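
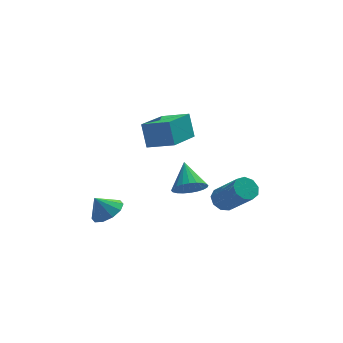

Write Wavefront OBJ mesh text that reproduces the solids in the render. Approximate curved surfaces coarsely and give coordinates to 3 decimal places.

v -0.842 1.833 2.746
v -1.001 2.35 3.929
v 0.322 3.498 2.176
v 0.164 4.014 3.358
v 0.296 1.186 3.182
v 0.138 1.702 4.364
v 1.461 2.85 2.611
v 1.302 3.367 3.794
v -2.417 3.666 -2.549
v -1.777 4.12 -2.173
v -3.003 3.734 -1.631
v -2.11 4.468 -2.411
v -2.56 4.511 -2.702
v -2.956 4.23 -2.934
v -3.146 3.735 -3.019
v -3.058 3.213 -2.924
v -2.725 2.864 -2.686
v -2.275 2.822 -2.395
v -1.879 3.102 -2.163
v -1.689 3.598 -2.079
v 2.952 3.606 -2.267
v 3.358 4.121 -2.09
v 4.195 2.97 -0.656
v 3.788 2.454 -0.833
v 2.963 4.139 -1.845
v 3.8 2.988 -0.412
v 2.563 3.907 -1.798
v 3.399 2.756 -0.364
v 2.344 3.534 -1.97
v 3.181 2.383 -0.536
v 2.41 3.195 -2.281
v 3.246 2.044 -0.847
v 2.729 3.047 -2.585
v 3.566 1.896 -1.151
v 3.153 3.161 -2.741
v 3.989 2.01 -1.307
v 3.482 3.483 -2.675
v 4.318 2.332 -1.241
v 3.563 3.862 -2.418
v 4.4 2.711 -0.984
v 1.32 3.223 -1.07
v 1.748 3.689 -1.652
v 1.26 4.477 -0.11
v 1.431 3.745 -1.745
v 1.096 3.722 -1.734
v 0.796 3.622 -1.623
v 0.575 3.462 -1.428
v 0.467 3.266 -1.178
v 0.49 3.063 -0.912
v 0.638 2.884 -0.67
v 0.891 2.757 -0.488
v 1.208 2.701 -0.396
v 1.543 2.725 -0.406
v 1.844 2.824 -0.517
v 2.064 2.985 -0.713
v 2.172 3.181 -0.962
v 2.149 3.384 -1.229
v 2.001 3.563 -1.471
f 2 4 1
f 5 2 1
f 1 4 3
f 3 5 1
f 2 8 4
f 6 2 5
f 6 8 2
f 4 8 3
f 7 5 3
f 3 8 7
f 7 6 5
f 8 6 7
f 10 9 12
f 10 12 11
f 12 9 13
f 12 13 11
f 13 9 14
f 13 14 11
f 14 9 15
f 14 15 11
f 15 9 16
f 15 16 11
f 16 9 17
f 16 17 11
f 17 9 18
f 17 18 11
f 18 9 19
f 18 19 11
f 19 9 20
f 19 20 11
f 20 9 10
f 20 10 11
f 22 21 25
f 22 25 23
f 23 25 26
f 23 26 24
f 25 21 27
f 25 27 26
f 26 27 28
f 26 28 24
f 27 21 29
f 27 29 28
f 28 29 30
f 28 30 24
f 29 21 31
f 29 31 30
f 30 31 32
f 30 32 24
f 31 21 33
f 31 33 32
f 32 33 34
f 32 34 24
f 33 21 35
f 33 35 34
f 34 35 36
f 34 36 24
f 35 21 37
f 35 37 36
f 36 37 38
f 36 38 24
f 37 21 39
f 37 39 38
f 38 39 40
f 38 40 24
f 39 21 22
f 39 22 40
f 40 22 23
f 40 23 24
f 42 41 44
f 42 44 43
f 44 41 45
f 44 45 43
f 45 41 46
f 45 46 43
f 46 41 47
f 46 47 43
f 47 41 48
f 47 48 43
f 48 41 49
f 48 49 43
f 49 41 50
f 49 50 43
f 50 41 51
f 50 51 43
f 51 41 52
f 51 52 43
f 52 41 53
f 52 53 43
f 53 41 54
f 53 54 43
f 54 41 55
f 54 55 43
f 55 41 56
f 55 56 43
f 56 41 57
f 56 57 43
f 57 41 58
f 57 58 43
f 58 41 42
f 58 42 43



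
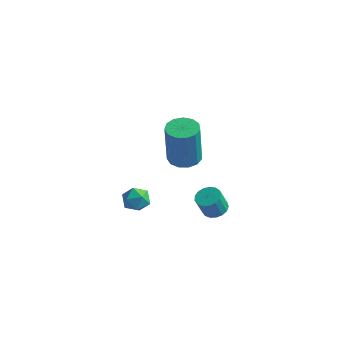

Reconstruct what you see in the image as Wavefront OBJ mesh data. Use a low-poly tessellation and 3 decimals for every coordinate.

v -0.159 -1.708 1.291
v 0.519 -1.438 1.308
v 0.558 -1.663 3.345
v -0.121 -1.932 3.329
v 0.266 -1.117 1.348
v 0.304 -1.341 3.386
v -0.123 -0.983 1.371
v -0.084 -1.208 3.408
v -0.523 -1.079 1.368
v -0.484 -1.304 3.405
v -0.807 -1.375 1.34
v -0.768 -1.599 3.378
v -0.886 -1.776 1.298
v -0.847 -2.001 3.335
v -0.734 -2.156 1.253
v -0.696 -2.381 3.29
v -0.4 -2.393 1.22
v -0.361 -2.618 3.258
v 0.011 -2.413 1.21
v 0.05 -2.638 3.248
v 0.368 -2.209 1.226
v 0.406 -2.433 3.263
v 0.557 -1.845 1.263
v 0.596 -2.07 3.3
v 0.122 0.307 -3.397
v 0.715 0.296 -3.301
v 0.55 -0.057 -2.326
v -0.042 -0.047 -2.423
v 0.636 0.56 -3.219
v 0.472 0.207 -2.244
v 0.44 0.765 -3.178
v 0.276 0.412 -2.203
v 0.171 0.866 -3.187
v 0.007 0.513 -2.212
v -0.109 0.839 -3.244
v -0.273 0.485 -2.269
v -0.336 0.689 -3.336
v -0.5 0.336 -2.361
v -0.458 0.452 -3.443
v -0.623 0.099 -2.468
v -0.447 0.182 -3.539
v -0.612 -0.171 -2.564
v -0.306 -0.06 -3.603
v -0.471 -0.413 -2.628
v -0.067 -0.218 -3.619
v -0.231 -0.571 -2.644
v 0.216 -0.256 -3.585
v 0.051 -0.609 -2.61
v 0.477 -0.164 -3.508
v 0.312 -0.518 -2.533
v 0.657 0.035 -3.406
v 0.492 -0.319 -2.431
v -1.75 -2.092 -1.362
v -1.394 -2.44 -1.815
v -2.626 -2.7 -1.585
v -2.27 -3.048 -2.038
v -2.134 -3.111 -1.382
v -1.592 -2.736 -1.244
v -2.428 -2.404 -2.156
v -1.886 -2.029 -2.018
v -1.812 -2.633 -2.306
v -1.631 -3.07 -1.827
v -2.389 -2.07 -1.573
v -2.208 -2.507 -1.094
f 2 1 5
f 2 5 3
f 3 5 6
f 3 6 4
f 5 1 7
f 5 7 6
f 6 7 8
f 6 8 4
f 7 1 9
f 7 9 8
f 8 9 10
f 8 10 4
f 9 1 11
f 9 11 10
f 10 11 12
f 10 12 4
f 11 1 13
f 11 13 12
f 12 13 14
f 12 14 4
f 13 1 15
f 13 15 14
f 14 15 16
f 14 16 4
f 15 1 17
f 15 17 16
f 16 17 18
f 16 18 4
f 17 1 19
f 17 19 18
f 18 19 20
f 18 20 4
f 19 1 21
f 19 21 20
f 20 21 22
f 20 22 4
f 21 1 23
f 21 23 22
f 22 23 24
f 22 24 4
f 23 1 2
f 23 2 24
f 24 2 3
f 24 3 4
f 26 25 29
f 26 29 27
f 27 29 30
f 27 30 28
f 29 25 31
f 29 31 30
f 30 31 32
f 30 32 28
f 31 25 33
f 31 33 32
f 32 33 34
f 32 34 28
f 33 25 35
f 33 35 34
f 34 35 36
f 34 36 28
f 35 25 37
f 35 37 36
f 36 37 38
f 36 38 28
f 37 25 39
f 37 39 38
f 38 39 40
f 38 40 28
f 39 25 41
f 39 41 40
f 40 41 42
f 40 42 28
f 41 25 43
f 41 43 42
f 42 43 44
f 42 44 28
f 43 25 45
f 43 45 44
f 44 45 46
f 44 46 28
f 45 25 47
f 45 47 46
f 46 47 48
f 46 48 28
f 47 25 49
f 47 49 48
f 48 49 50
f 48 50 28
f 49 25 51
f 49 51 50
f 50 51 52
f 50 52 28
f 51 25 26
f 51 26 52
f 52 26 27
f 52 27 28
f 53 64 58
f 53 58 54
f 53 54 60
f 53 60 63
f 53 63 64
f 54 58 62
f 58 64 57
f 64 63 55
f 63 60 59
f 60 54 61
f 56 62 57
f 56 57 55
f 56 55 59
f 56 59 61
f 56 61 62
f 57 62 58
f 55 57 64
f 59 55 63
f 61 59 60
f 62 61 54



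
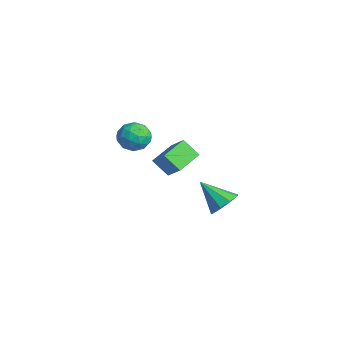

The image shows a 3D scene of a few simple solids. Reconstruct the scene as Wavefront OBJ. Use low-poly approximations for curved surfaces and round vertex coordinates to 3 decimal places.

v -0.651 -2.818 -2.869
v 0.511 -2.518 -1.826
v -1.504 -1.241 -2.372
v -0.342 -0.942 -1.328
v 0.082 -2.098 -3.892
v 1.244 -1.799 -2.848
v -0.771 -0.522 -3.394
v 0.391 -0.222 -2.351
v -3.699 -2.124 -3.348
v -3.115 -1.887 -2.378
v -4.325 -3.713 -2.582
v -3.741 -3.476 -1.612
v -4.658 -2.835 -1.907
v -4.272 -1.854 -2.38
v -3.168 -3.746 -2.58
v -2.782 -2.765 -3.053
v -2.788 -2.889 -1.903
v -3.709 -2.326 -1.487
v -3.731 -3.274 -3.473
v -4.652 -2.711 -3.057
v -3.352 -1.866 -2.93
v -4.088 -3.734 -2.03
v -4.627 -3.358 -2.203
v -4.284 -3.218 -1.633
v -4.032 -1.847 -2.932
v -3.689 -1.707 -2.361
v -4.596 -2.265 -2.085
v -3.751 -3.893 -2.599
v -3.408 -3.753 -2.028
v -3.156 -2.382 -3.327
v -2.813 -2.242 -2.757
v -2.844 -3.335 -2.875
v -2.817 -2.316 -2.081
v -3.185 -3.25 -1.631
v -2.848 -3.409 -2.199
v -2.62 -2.832 -2.478
v -3.358 -1.985 -1.836
v -3.726 -2.919 -1.386
v -4.265 -2.542 -1.56
v -4.038 -1.965 -1.838
v -3.165 -2.574 -1.557
v -3.714 -2.681 -3.574
v -4.082 -3.615 -3.124
v -3.402 -3.635 -3.122
v -3.175 -3.058 -3.4
v -4.255 -2.35 -3.329
v -4.623 -3.284 -2.879
v -4.82 -2.768 -2.482
v -4.592 -2.191 -2.761
v -4.275 -3.026 -3.403
v 4.276 -0.254 -4.342
v 5.059 -0.234 -3.628
v 3.004 -1.286 -2.918
v 4.649 0.36 -3.563
v 4.065 0.668 -3.862
v 3.579 0.544 -4.386
v 3.419 0.047 -4.889
v 3.66 -0.591 -5.136
v 4.189 -1.071 -5.011
v 4.759 -1.168 -4.573
v 5.102 -0.838 -4.027
f 2 4 1
f 5 2 1
f 1 4 3
f 3 5 1
f 2 8 4
f 6 2 5
f 6 8 2
f 4 8 3
f 7 5 3
f 3 8 7
f 7 6 5
f 8 6 7
f 9 46 25
f 46 20 49
f 25 49 14
f 46 49 25
f 9 25 21
f 25 14 26
f 21 26 10
f 25 26 21
f 9 21 30
f 21 10 31
f 30 31 16
f 21 31 30
f 9 30 42
f 30 16 45
f 42 45 19
f 30 45 42
f 9 42 46
f 42 19 50
f 46 50 20
f 42 50 46
f 10 26 37
f 26 14 40
f 37 40 18
f 26 40 37
f 14 49 27
f 49 20 48
f 27 48 13
f 49 48 27
f 20 50 47
f 50 19 43
f 47 43 11
f 50 43 47
f 19 45 44
f 45 16 32
f 44 32 15
f 45 32 44
f 16 31 36
f 31 10 33
f 36 33 17
f 31 33 36
f 12 38 24
f 38 18 39
f 24 39 13
f 38 39 24
f 12 24 22
f 24 13 23
f 22 23 11
f 24 23 22
f 12 22 29
f 22 11 28
f 29 28 15
f 22 28 29
f 12 29 34
f 29 15 35
f 34 35 17
f 29 35 34
f 12 34 38
f 34 17 41
f 38 41 18
f 34 41 38
f 13 39 27
f 39 18 40
f 27 40 14
f 39 40 27
f 11 23 47
f 23 13 48
f 47 48 20
f 23 48 47
f 15 28 44
f 28 11 43
f 44 43 19
f 28 43 44
f 17 35 36
f 35 15 32
f 36 32 16
f 35 32 36
f 18 41 37
f 41 17 33
f 37 33 10
f 41 33 37
f 52 51 54
f 52 54 53
f 54 51 55
f 54 55 53
f 55 51 56
f 55 56 53
f 56 51 57
f 56 57 53
f 57 51 58
f 57 58 53
f 58 51 59
f 58 59 53
f 59 51 60
f 59 60 53
f 60 51 61
f 60 61 53
f 61 51 52
f 61 52 53



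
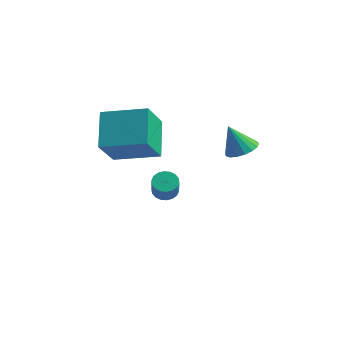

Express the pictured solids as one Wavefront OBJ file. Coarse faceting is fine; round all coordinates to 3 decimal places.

v -2.698 -0.928 0.51
v -2.551 -2.259 2.036
v -0.718 -0.174 0.977
v -0.571 -1.504 2.503
v -1.889 -2.276 -0.743
v -1.742 -3.606 0.783
v 0.091 -1.521 -0.276
v 0.238 -2.852 1.25
v 2.927 0.53 0.04
v 3.515 0.964 0.365
v 2.333 0.33 1.38
v 3.245 1.223 0.284
v 2.901 1.323 0.147
v 2.564 1.241 -0.014
v 2.31 0.997 -0.164
v 2.197 0.646 -0.266
v 2.251 0.268 -0.299
v 2.46 -0.049 -0.254
v 2.776 -0.234 -0.142
v 3.127 -0.244 0.012
v 3.431 -0.076 0.172
v 3.621 0.231 0.302
v 3.651 0.606 0.372
v -1.437 1.211 -4.443
v -1.028 1.677 -4.334
v -0.674 1.136 -3.348
v -1.083 0.669 -3.457
v -1.26 1.765 -4.203
v -0.905 1.224 -3.216
v -1.526 1.743 -4.119
v -1.172 1.202 -3.132
v -1.775 1.616 -4.099
v -1.421 1.074 -3.113
v -1.957 1.408 -4.148
v -1.603 0.867 -3.161
v -2.037 1.162 -4.255
v -1.682 0.62 -3.268
v -1.997 0.925 -4.399
v -1.642 0.383 -3.413
v -1.846 0.744 -4.552
v -1.492 0.203 -3.566
v -1.615 0.656 -4.684
v -1.26 0.115 -3.697
v -1.348 0.678 -4.768
v -0.994 0.137 -3.781
v -1.099 0.806 -4.787
v -0.745 0.264 -3.801
v -0.917 1.013 -4.739
v -0.563 0.472 -3.752
v -0.838 1.26 -4.632
v -0.483 0.718 -3.645
v -0.878 1.497 -4.487
v -0.523 0.955 -3.501
f 2 4 1
f 5 2 1
f 1 4 3
f 3 5 1
f 2 8 4
f 6 2 5
f 6 8 2
f 4 8 3
f 7 5 3
f 3 8 7
f 7 6 5
f 8 6 7
f 10 9 12
f 10 12 11
f 12 9 13
f 12 13 11
f 13 9 14
f 13 14 11
f 14 9 15
f 14 15 11
f 15 9 16
f 15 16 11
f 16 9 17
f 16 17 11
f 17 9 18
f 17 18 11
f 18 9 19
f 18 19 11
f 19 9 20
f 19 20 11
f 20 9 21
f 20 21 11
f 21 9 22
f 21 22 11
f 22 9 23
f 22 23 11
f 23 9 10
f 23 10 11
f 25 24 28
f 25 28 26
f 26 28 29
f 26 29 27
f 28 24 30
f 28 30 29
f 29 30 31
f 29 31 27
f 30 24 32
f 30 32 31
f 31 32 33
f 31 33 27
f 32 24 34
f 32 34 33
f 33 34 35
f 33 35 27
f 34 24 36
f 34 36 35
f 35 36 37
f 35 37 27
f 36 24 38
f 36 38 37
f 37 38 39
f 37 39 27
f 38 24 40
f 38 40 39
f 39 40 41
f 39 41 27
f 40 24 42
f 40 42 41
f 41 42 43
f 41 43 27
f 42 24 44
f 42 44 43
f 43 44 45
f 43 45 27
f 44 24 46
f 44 46 45
f 45 46 47
f 45 47 27
f 46 24 48
f 46 48 47
f 47 48 49
f 47 49 27
f 48 24 50
f 48 50 49
f 49 50 51
f 49 51 27
f 50 24 52
f 50 52 51
f 51 52 53
f 51 53 27
f 52 24 25
f 52 25 53
f 53 25 26
f 53 26 27



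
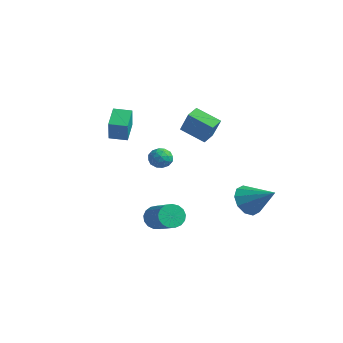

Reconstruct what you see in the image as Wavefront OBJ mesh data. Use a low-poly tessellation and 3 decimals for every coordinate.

v 2.584 3.63 -2.422
v 2.971 4.128 -3.299
v 4.216 4.13 -1.418
v 2.618 4.573 -2.947
v 2.253 4.657 -2.395
v 2.014 4.349 -1.854
v 1.993 3.766 -1.529
v 2.198 3.131 -1.546
v 2.55 2.687 -1.897
v 2.916 2.602 -2.449
v 3.155 2.91 -2.991
v 3.176 3.493 -3.315
v -3.295 -1.363 1.65
v -4.081 -0.462 2.379
v -2.55 -0.63 1.547
v -3.336 0.271 2.275
v -2.604 -1.871 3.025
v -3.39 -0.97 3.753
v -1.859 -1.138 2.921
v -2.645 -0.237 3.65
v 0.171 -0.775 1.283
v 0.665 -0.584 0.802
v 0.975 -1.356 1.878
v 1.469 -1.165 1.397
v 1.185 -0.674 1.831
v 0.688 -0.315 1.464
v 0.952 -1.625 1.216
v 0.455 -1.266 0.849
v 1.147 -1.11 0.761
v 1.291 -0.522 1.141
v 0.349 -1.418 1.539
v 0.493 -0.83 1.919
v 0.347 -0.629 0.99
v 1.293 -1.311 1.69
v 1.126 -1.022 1.945
v 1.416 -0.911 1.662
v 0.361 -0.47 1.379
v 0.651 -0.358 1.096
v 0.957 -0.411 1.702
v 0.989 -1.582 1.584
v 1.279 -1.47 1.301
v 0.224 -1.029 1.018
v 0.514 -0.918 0.735
v 0.683 -1.529 0.978
v 0.921 -0.826 0.683
v 1.394 -1.167 1.033
v 1.09 -1.438 0.927
v 0.798 -1.227 0.711
v 1.006 -0.48 0.907
v 1.478 -0.821 1.257
v 1.311 -0.532 1.512
v 1.019 -0.321 1.296
v 1.289 -0.789 0.882
v 0.162 -1.119 1.423
v 0.634 -1.46 1.773
v 0.621 -1.619 1.384
v 0.329 -1.408 1.168
v 0.246 -0.773 1.647
v 0.719 -1.114 1.997
v 0.842 -0.713 1.969
v 0.55 -0.502 1.753
v 0.351 -1.151 1.798
v 2.942 -2.831 -1.802
v 3.172 -3.227 -2.434
v 4.789 -3.505 -1.669
v 4.558 -3.109 -1.038
v 3.269 -2.874 -2.509
v 4.885 -3.153 -1.745
v 3.29 -2.512 -2.423
v 4.907 -2.79 -1.658
v 3.232 -2.222 -2.194
v 4.849 -2.501 -1.43
v 3.107 -2.072 -1.876
v 4.724 -2.351 -1.111
v 2.945 -2.096 -1.541
v 4.561 -2.374 -0.776
v 2.781 -2.288 -1.266
v 4.398 -2.567 -0.501
v 2.655 -2.604 -1.113
v 4.271 -2.883 -0.349
v 2.594 -2.973 -1.119
v 4.211 -3.251 -0.354
v 2.613 -3.308 -1.281
v 4.229 -3.587 -0.516
v 2.707 -3.535 -1.562
v 4.324 -3.813 -0.798
v 2.855 -3.6 -1.899
v 4.472 -3.878 -1.134
v 3.023 -3.489 -2.213
v 4.639 -3.767 -1.449
v -2.072 2.615 1.753
v -1.187 2.481 3.151
v -2.349 3.411 2.004
v -1.464 3.277 3.402
v -0.776 3.303 0.998
v 0.109 3.169 2.396
v -1.053 4.099 1.249
v -0.168 3.965 2.647
f 2 1 4
f 2 4 3
f 4 1 5
f 4 5 3
f 5 1 6
f 5 6 3
f 6 1 7
f 6 7 3
f 7 1 8
f 7 8 3
f 8 1 9
f 8 9 3
f 9 1 10
f 9 10 3
f 10 1 11
f 10 11 3
f 11 1 12
f 11 12 3
f 12 1 2
f 12 2 3
f 14 16 13
f 17 14 13
f 13 16 15
f 15 17 13
f 14 20 16
f 18 14 17
f 18 20 14
f 16 20 15
f 19 17 15
f 15 20 19
f 19 18 17
f 20 18 19
f 21 58 37
f 58 32 61
f 37 61 26
f 58 61 37
f 21 37 33
f 37 26 38
f 33 38 22
f 37 38 33
f 21 33 42
f 33 22 43
f 42 43 28
f 33 43 42
f 21 42 54
f 42 28 57
f 54 57 31
f 42 57 54
f 21 54 58
f 54 31 62
f 58 62 32
f 54 62 58
f 22 38 49
f 38 26 52
f 49 52 30
f 38 52 49
f 26 61 39
f 61 32 60
f 39 60 25
f 61 60 39
f 32 62 59
f 62 31 55
f 59 55 23
f 62 55 59
f 31 57 56
f 57 28 44
f 56 44 27
f 57 44 56
f 28 43 48
f 43 22 45
f 48 45 29
f 43 45 48
f 24 50 36
f 50 30 51
f 36 51 25
f 50 51 36
f 24 36 34
f 36 25 35
f 34 35 23
f 36 35 34
f 24 34 41
f 34 23 40
f 41 40 27
f 34 40 41
f 24 41 46
f 41 27 47
f 46 47 29
f 41 47 46
f 24 46 50
f 46 29 53
f 50 53 30
f 46 53 50
f 25 51 39
f 51 30 52
f 39 52 26
f 51 52 39
f 23 35 59
f 35 25 60
f 59 60 32
f 35 60 59
f 27 40 56
f 40 23 55
f 56 55 31
f 40 55 56
f 29 47 48
f 47 27 44
f 48 44 28
f 47 44 48
f 30 53 49
f 53 29 45
f 49 45 22
f 53 45 49
f 64 63 67
f 64 67 65
f 65 67 68
f 65 68 66
f 67 63 69
f 67 69 68
f 68 69 70
f 68 70 66
f 69 63 71
f 69 71 70
f 70 71 72
f 70 72 66
f 71 63 73
f 71 73 72
f 72 73 74
f 72 74 66
f 73 63 75
f 73 75 74
f 74 75 76
f 74 76 66
f 75 63 77
f 75 77 76
f 76 77 78
f 76 78 66
f 77 63 79
f 77 79 78
f 78 79 80
f 78 80 66
f 79 63 81
f 79 81 80
f 80 81 82
f 80 82 66
f 81 63 83
f 81 83 82
f 82 83 84
f 82 84 66
f 83 63 85
f 83 85 84
f 84 85 86
f 84 86 66
f 85 63 87
f 85 87 86
f 86 87 88
f 86 88 66
f 87 63 89
f 87 89 88
f 88 89 90
f 88 90 66
f 89 63 64
f 89 64 90
f 90 64 65
f 90 65 66
f 92 94 91
f 95 92 91
f 91 94 93
f 93 95 91
f 92 98 94
f 96 92 95
f 96 98 92
f 94 98 93
f 97 95 93
f 93 98 97
f 97 96 95
f 98 96 97



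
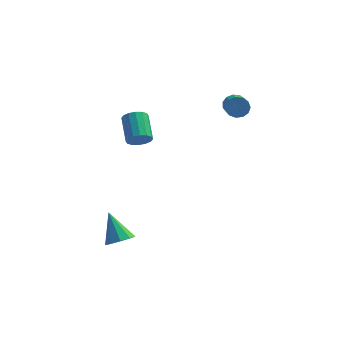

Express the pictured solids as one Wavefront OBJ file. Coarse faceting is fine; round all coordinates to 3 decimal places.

v 2.222 3.626 3.163
v 2.562 3.41 2.602
v 2.957 1.817 3.457
v 2.618 2.034 4.017
v 2.823 3.594 2.824
v 3.218 2.001 3.679
v 2.893 3.788 3.154
v 3.288 2.195 4.008
v 2.751 3.931 3.486
v 3.146 2.338 4.34
v 2.44 3.977 3.716
v 2.836 2.384 4.57
v 2.061 3.912 3.77
v 2.456 2.319 4.624
v 1.733 3.756 3.631
v 2.128 2.164 4.486
v 1.56 3.559 3.344
v 1.955 1.967 4.198
v 1.598 3.383 2.999
v 1.993 1.791 3.854
v 1.834 3.285 2.706
v 2.229 1.692 3.561
v 2.193 3.295 2.558
v 2.588 1.702 3.413
v -2.528 0.964 1.441
v -1.834 1.221 1.456
v -2.378 2.633 2.355
v -3.072 2.376 2.339
v -1.987 1.366 1.136
v -2.53 2.778 2.035
v -2.284 1.403 0.898
v -2.828 2.816 1.796
v -2.647 1.323 0.805
v -3.191 2.735 1.703
v -2.978 1.146 0.882
v -3.522 2.558 1.78
v -3.188 0.921 1.109
v -3.732 2.333 2.008
v -3.222 0.707 1.425
v -3.766 2.119 2.324
v -3.07 0.562 1.745
v -3.613 1.974 2.644
v -2.772 0.524 1.984
v -3.316 1.937 2.882
v -2.409 0.605 2.077
v -2.953 2.017 2.975
v -2.078 0.782 2
v -2.622 2.194 2.898
v -1.868 1.007 1.772
v -2.412 2.419 2.671
v -2.473 -4.207 -2.929
v -1.879 -4.51 -2.419
v -3.287 -3.313 -1.451
v -1.713 -4.004 -2.634
v -1.904 -3.593 -2.988
v -2.361 -3.469 -3.314
v -2.87 -3.691 -3.46
v -3.194 -4.155 -3.358
v -3.18 -4.643 -3.055
v -2.836 -4.927 -2.693
v -2.322 -4.875 -2.442
f 2 1 5
f 2 5 3
f 3 5 6
f 3 6 4
f 5 1 7
f 5 7 6
f 6 7 8
f 6 8 4
f 7 1 9
f 7 9 8
f 8 9 10
f 8 10 4
f 9 1 11
f 9 11 10
f 10 11 12
f 10 12 4
f 11 1 13
f 11 13 12
f 12 13 14
f 12 14 4
f 13 1 15
f 13 15 14
f 14 15 16
f 14 16 4
f 15 1 17
f 15 17 16
f 16 17 18
f 16 18 4
f 17 1 19
f 17 19 18
f 18 19 20
f 18 20 4
f 19 1 21
f 19 21 20
f 20 21 22
f 20 22 4
f 21 1 23
f 21 23 22
f 22 23 24
f 22 24 4
f 23 1 2
f 23 2 24
f 24 2 3
f 24 3 4
f 26 25 29
f 26 29 27
f 27 29 30
f 27 30 28
f 29 25 31
f 29 31 30
f 30 31 32
f 30 32 28
f 31 25 33
f 31 33 32
f 32 33 34
f 32 34 28
f 33 25 35
f 33 35 34
f 34 35 36
f 34 36 28
f 35 25 37
f 35 37 36
f 36 37 38
f 36 38 28
f 37 25 39
f 37 39 38
f 38 39 40
f 38 40 28
f 39 25 41
f 39 41 40
f 40 41 42
f 40 42 28
f 41 25 43
f 41 43 42
f 42 43 44
f 42 44 28
f 43 25 45
f 43 45 44
f 44 45 46
f 44 46 28
f 45 25 47
f 45 47 46
f 46 47 48
f 46 48 28
f 47 25 49
f 47 49 48
f 48 49 50
f 48 50 28
f 49 25 26
f 49 26 50
f 50 26 27
f 50 27 28
f 52 51 54
f 52 54 53
f 54 51 55
f 54 55 53
f 55 51 56
f 55 56 53
f 56 51 57
f 56 57 53
f 57 51 58
f 57 58 53
f 58 51 59
f 58 59 53
f 59 51 60
f 59 60 53
f 60 51 61
f 60 61 53
f 61 51 52
f 61 52 53



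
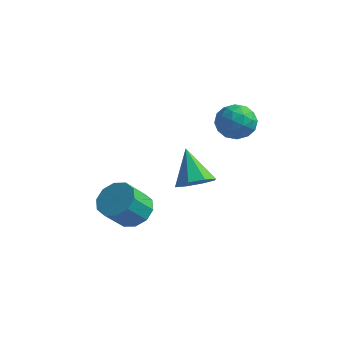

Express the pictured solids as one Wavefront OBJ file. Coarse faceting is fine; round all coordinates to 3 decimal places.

v -1.679 0.022 -1.616
v -1.036 0.316 -1.337
v -2.461 0.618 -0.444
v -1.307 0.679 -1.702
v -1.796 0.657 -2.017
v -2.216 0.263 -2.097
v -2.322 -0.272 -1.895
v -2.051 -0.635 -1.53
v -1.563 -0.613 -1.215
v -1.142 -0.219 -1.135
v -2.963 -1.842 -2.43
v -2.246 -2.141 -2.501
v -2.48 -2.916 -1.602
v -3.197 -2.618 -1.53
v -2.226 -1.779 -2.184
v -2.459 -2.554 -1.284
v -2.487 -1.441 -1.96
v -2.72 -2.216 -1.061
v -2.93 -1.256 -1.916
v -3.163 -2.031 -1.017
v -3.386 -1.296 -2.068
v -3.619 -2.071 -1.169
v -3.68 -1.544 -2.358
v -3.914 -2.319 -1.459
v -3.701 -1.906 -2.676
v -3.934 -2.681 -1.776
v -3.44 -2.244 -2.899
v -3.673 -3.019 -2
v -2.997 -2.429 -2.943
v -3.23 -3.204 -2.044
v -2.541 -2.389 -2.791
v -2.774 -3.164 -1.892
v -0.383 0.654 1.935
v 0.053 0.431 2.526
v -0.213 -0.451 1.394
v 0.223 -0.674 1.985
v -0.532 -0.57 2.082
v -0.636 0.112 2.416
v 0.476 -0.132 1.504
v 0.372 0.55 1.838
v 0.584 -0.055 2.26
v -0.039 -0.326 2.617
v -0.121 0.306 1.303
v -0.744 0.035 1.66
v -0.18 0.639 2.278
v 0.02 -0.659 1.642
v -0.424 -0.598 1.699
v -0.168 -0.73 2.046
v -0.585 0.452 2.214
v -0.329 0.321 2.561
v -0.673 -0.268 2.3
v 0.169 -0.341 1.359
v 0.425 -0.472 1.706
v 0.008 0.71 1.874
v 0.264 0.578 2.221
v 0.513 0.248 1.62
v 0.389 0.223 2.469
v 0.488 -0.427 2.151
v 0.637 -0.108 1.868
v 0.576 0.293 2.065
v 0.022 0.063 2.679
v 0.122 -0.586 2.361
v -0.321 -0.525 2.418
v -0.383 -0.124 2.614
v 0.335 -0.222 2.522
v -0.282 0.566 1.559
v -0.182 -0.083 1.241
v 0.223 0.104 1.306
v 0.161 0.505 1.502
v -0.648 0.407 1.769
v -0.549 -0.243 1.451
v -0.736 -0.313 1.855
v -0.797 0.088 2.052
v -0.495 0.202 1.398
f 2 1 4
f 2 4 3
f 4 1 5
f 4 5 3
f 5 1 6
f 5 6 3
f 6 1 7
f 6 7 3
f 7 1 8
f 7 8 3
f 8 1 9
f 8 9 3
f 9 1 10
f 9 10 3
f 10 1 2
f 10 2 3
f 12 11 15
f 12 15 13
f 13 15 16
f 13 16 14
f 15 11 17
f 15 17 16
f 16 17 18
f 16 18 14
f 17 11 19
f 17 19 18
f 18 19 20
f 18 20 14
f 19 11 21
f 19 21 20
f 20 21 22
f 20 22 14
f 21 11 23
f 21 23 22
f 22 23 24
f 22 24 14
f 23 11 25
f 23 25 24
f 24 25 26
f 24 26 14
f 25 11 27
f 25 27 26
f 26 27 28
f 26 28 14
f 27 11 29
f 27 29 28
f 28 29 30
f 28 30 14
f 29 11 31
f 29 31 30
f 30 31 32
f 30 32 14
f 31 11 12
f 31 12 32
f 32 12 13
f 32 13 14
f 33 70 49
f 70 44 73
f 49 73 38
f 70 73 49
f 33 49 45
f 49 38 50
f 45 50 34
f 49 50 45
f 33 45 54
f 45 34 55
f 54 55 40
f 45 55 54
f 33 54 66
f 54 40 69
f 66 69 43
f 54 69 66
f 33 66 70
f 66 43 74
f 70 74 44
f 66 74 70
f 34 50 61
f 50 38 64
f 61 64 42
f 50 64 61
f 38 73 51
f 73 44 72
f 51 72 37
f 73 72 51
f 44 74 71
f 74 43 67
f 71 67 35
f 74 67 71
f 43 69 68
f 69 40 56
f 68 56 39
f 69 56 68
f 40 55 60
f 55 34 57
f 60 57 41
f 55 57 60
f 36 62 48
f 62 42 63
f 48 63 37
f 62 63 48
f 36 48 46
f 48 37 47
f 46 47 35
f 48 47 46
f 36 46 53
f 46 35 52
f 53 52 39
f 46 52 53
f 36 53 58
f 53 39 59
f 58 59 41
f 53 59 58
f 36 58 62
f 58 41 65
f 62 65 42
f 58 65 62
f 37 63 51
f 63 42 64
f 51 64 38
f 63 64 51
f 35 47 71
f 47 37 72
f 71 72 44
f 47 72 71
f 39 52 68
f 52 35 67
f 68 67 43
f 52 67 68
f 41 59 60
f 59 39 56
f 60 56 40
f 59 56 60
f 42 65 61
f 65 41 57
f 61 57 34
f 65 57 61



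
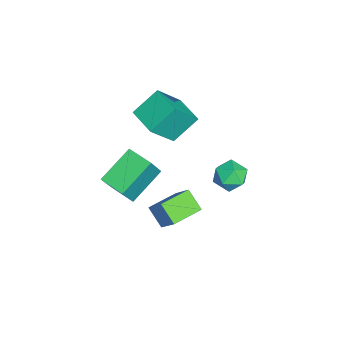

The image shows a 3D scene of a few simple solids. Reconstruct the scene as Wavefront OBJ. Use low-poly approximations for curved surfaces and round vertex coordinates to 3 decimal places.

v -0.852 -0.696 2.278
v -1.515 0.427 3.399
v -1.715 0.337 0.732
v -2.378 1.46 1.853
v 0.478 0.22 2.147
v -0.185 1.343 3.268
v -0.385 1.253 0.601
v -1.048 2.376 1.722
v 2.523 -1.946 0.423
v 1.202 -0.721 1.501
v 1.65 -1.541 -1.109
v 0.328 -0.315 -0.032
v 3.352 -0.885 0.232
v 2.03 0.341 1.309
v 2.478 -0.479 -1.301
v 1.157 0.746 -0.223
v 0.342 2.002 -4.399
v -0.356 1.347 -3.58
v 1.212 2.657 -3.133
v 0.513 2.003 -2.314
v 1.407 0.757 -4.486
v 0.708 0.103 -3.667
v 2.276 1.413 -3.22
v 1.578 0.758 -2.401
v -0.13 4.289 -1.055
v 0.635 4.637 -1.466
v 0.725 3.283 -0.314
v 1.49 3.631 -0.725
v 1.028 4.14 -0.091
v 0.499 4.762 -0.549
v 0.861 3.158 -1.231
v 0.332 3.78 -1.689
v 1.248 3.938 -1.575
v 1.35 4.545 -0.87
v 0.01 3.375 -0.91
v 0.112 3.982 -0.205
f 2 4 1
f 5 2 1
f 1 4 3
f 3 5 1
f 2 8 4
f 6 2 5
f 6 8 2
f 4 8 3
f 7 5 3
f 3 8 7
f 7 6 5
f 8 6 7
f 10 12 9
f 13 10 9
f 9 12 11
f 11 13 9
f 10 16 12
f 14 10 13
f 14 16 10
f 12 16 11
f 15 13 11
f 11 16 15
f 15 14 13
f 16 14 15
f 18 20 17
f 21 18 17
f 17 20 19
f 19 21 17
f 18 24 20
f 22 18 21
f 22 24 18
f 20 24 19
f 23 21 19
f 19 24 23
f 23 22 21
f 24 22 23
f 25 36 30
f 25 30 26
f 25 26 32
f 25 32 35
f 25 35 36
f 26 30 34
f 30 36 29
f 36 35 27
f 35 32 31
f 32 26 33
f 28 34 29
f 28 29 27
f 28 27 31
f 28 31 33
f 28 33 34
f 29 34 30
f 27 29 36
f 31 27 35
f 33 31 32
f 34 33 26



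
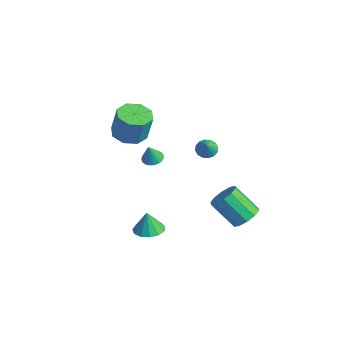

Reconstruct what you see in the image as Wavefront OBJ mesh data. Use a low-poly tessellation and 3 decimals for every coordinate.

v -0.12 3.776 0.735
v 0.417 3.938 0.407
v 0.5 3.404 1.565
v 0.34 4.211 0.587
v 0.139 4.368 0.807
v -0.131 4.366 1.008
v -0.398 4.206 1.136
v -0.59 3.931 1.156
v -0.657 3.614 1.064
v -0.579 3.341 0.884
v -0.379 3.184 0.663
v -0.109 3.186 0.463
v 0.158 3.346 0.335
v 0.351 3.621 0.314
v -1.494 -0.386 2.754
v -0.768 0.334 2.514
v -0.341 0.486 4.267
v -1.066 -0.234 4.506
v -1.488 0.66 2.662
v -1.061 0.812 4.414
v -2.211 0.373 2.863
v -1.784 0.525 4.615
v -2.514 -0.359 3
v -2.087 -0.207 4.753
v -2.219 -1.106 2.993
v -1.792 -0.954 4.746
v -1.499 -1.432 2.846
v -1.072 -1.28 4.598
v -0.776 -1.145 2.645
v -0.349 -0.993 4.397
v -0.473 -0.413 2.507
v -0.046 -0.261 4.26
v -3.775 2.351 -1.904
v -3.175 2.117 -2.05
v -3.625 1.989 -0.716
v -3.119 2.376 -1.978
v -3.177 2.63 -1.894
v -3.338 2.837 -1.811
v -3.574 2.959 -1.744
v -3.845 2.976 -1.704
v -4.104 2.885 -1.7
v -4.306 2.702 -1.73
v -4.416 2.458 -1.79
v -4.415 2.195 -1.871
v -4.304 1.959 -1.956
v -4.1 1.792 -2.033
v -3.841 1.72 -2.087
v -3.57 1.758 -2.11
v -3.335 1.898 -2.097
v 3.793 4.008 -2.57
v 4.172 4.569 -1.948
v 3.046 3.734 -0.508
v 2.667 3.172 -1.13
v 3.711 4.827 -2.159
v 2.585 3.991 -0.719
v 3.282 4.771 -2.527
v 2.155 3.936 -1.087
v 3.047 4.424 -2.912
v 1.921 3.589 -1.472
v 3.098 3.918 -3.166
v 1.972 3.083 -1.726
v 3.414 3.446 -3.192
v 2.288 2.611 -1.752
v 3.875 3.189 -2.981
v 2.749 2.353 -1.541
v 4.305 3.244 -2.613
v 3.178 2.409 -1.173
v 4.539 3.591 -2.228
v 3.413 2.756 -0.788
v 4.488 4.097 -1.974
v 3.362 3.262 -0.534
v 0.194 -0.131 -4.456
v 1.113 -0.02 -4.364
v 0.066 -0.189 -3.104
v 0.905 0.461 -4.364
v 0.472 0.754 -4.392
v -0.05 0.766 -4.441
v -0.494 0.494 -4.495
v -0.72 0.023 -4.536
v -0.655 -0.497 -4.553
v -0.321 -0.901 -4.538
v 0.176 -1.06 -4.498
v 0.68 -0.924 -4.444
v 1.029 -0.537 -4.395
f 2 1 4
f 2 4 3
f 4 1 5
f 4 5 3
f 5 1 6
f 5 6 3
f 6 1 7
f 6 7 3
f 7 1 8
f 7 8 3
f 8 1 9
f 8 9 3
f 9 1 10
f 9 10 3
f 10 1 11
f 10 11 3
f 11 1 12
f 11 12 3
f 12 1 13
f 12 13 3
f 13 1 14
f 13 14 3
f 14 1 2
f 14 2 3
f 16 15 19
f 16 19 17
f 17 19 20
f 17 20 18
f 19 15 21
f 19 21 20
f 20 21 22
f 20 22 18
f 21 15 23
f 21 23 22
f 22 23 24
f 22 24 18
f 23 15 25
f 23 25 24
f 24 25 26
f 24 26 18
f 25 15 27
f 25 27 26
f 26 27 28
f 26 28 18
f 27 15 29
f 27 29 28
f 28 29 30
f 28 30 18
f 29 15 31
f 29 31 30
f 30 31 32
f 30 32 18
f 31 15 16
f 31 16 32
f 32 16 17
f 32 17 18
f 34 33 36
f 34 36 35
f 36 33 37
f 36 37 35
f 37 33 38
f 37 38 35
f 38 33 39
f 38 39 35
f 39 33 40
f 39 40 35
f 40 33 41
f 40 41 35
f 41 33 42
f 41 42 35
f 42 33 43
f 42 43 35
f 43 33 44
f 43 44 35
f 44 33 45
f 44 45 35
f 45 33 46
f 45 46 35
f 46 33 47
f 46 47 35
f 47 33 48
f 47 48 35
f 48 33 49
f 48 49 35
f 49 33 34
f 49 34 35
f 51 50 54
f 51 54 52
f 52 54 55
f 52 55 53
f 54 50 56
f 54 56 55
f 55 56 57
f 55 57 53
f 56 50 58
f 56 58 57
f 57 58 59
f 57 59 53
f 58 50 60
f 58 60 59
f 59 60 61
f 59 61 53
f 60 50 62
f 60 62 61
f 61 62 63
f 61 63 53
f 62 50 64
f 62 64 63
f 63 64 65
f 63 65 53
f 64 50 66
f 64 66 65
f 65 66 67
f 65 67 53
f 66 50 68
f 66 68 67
f 67 68 69
f 67 69 53
f 68 50 70
f 68 70 69
f 69 70 71
f 69 71 53
f 70 50 51
f 70 51 71
f 71 51 52
f 71 52 53
f 73 72 75
f 73 75 74
f 75 72 76
f 75 76 74
f 76 72 77
f 76 77 74
f 77 72 78
f 77 78 74
f 78 72 79
f 78 79 74
f 79 72 80
f 79 80 74
f 80 72 81
f 80 81 74
f 81 72 82
f 81 82 74
f 82 72 83
f 82 83 74
f 83 72 84
f 83 84 74
f 84 72 73
f 84 73 74



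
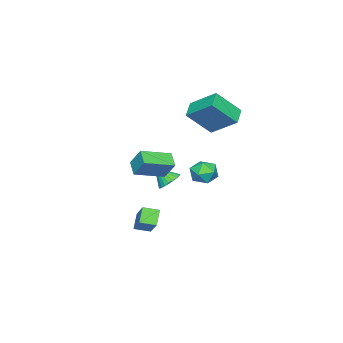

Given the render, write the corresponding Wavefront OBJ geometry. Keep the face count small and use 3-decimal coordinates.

v -1.745 -1.944 -1.826
v -0.963 -1.777 -1.808
v -1.575 -2.836 -0.854
v -1.073 -1.571 -1.601
v -1.286 -1.423 -1.428
v -1.569 -1.354 -1.315
v -1.879 -1.375 -1.28
v -2.168 -1.482 -1.329
v -2.392 -1.66 -1.453
v -2.518 -1.881 -1.633
v -2.527 -2.112 -1.844
v -2.416 -2.317 -2.051
v -2.203 -2.465 -2.224
v -1.92 -2.534 -2.337
v -1.61 -2.513 -2.372
v -1.321 -2.406 -2.323
v -1.097 -2.228 -2.199
v -0.971 -2.007 -2.019
v -3.373 -0.367 -2.286
v -2.976 -0.779 -1.532
v -4.724 -0.981 -1.908
v -4.327 -1.393 -1.154
v -4.43 -0.452 -1.18
v -3.594 -0.073 -1.414
v -4.106 -1.687 -2.026
v -3.27 -1.308 -2.26
v -3.428 -1.595 -1.372
v -3.628 -0.832 -0.849
v -4.072 -0.928 -2.591
v -4.272 -0.165 -2.068
v 2.422 0.158 0.854
v 1.778 -0.452 1.357
v 2.579 0.915 1.972
v 1.936 0.305 2.476
v 3.864 -0.925 1.384
v 3.221 -1.535 1.888
v 4.022 -0.168 2.503
v 3.378 -0.778 3.006
v -3.74 -1.746 3.718
v -3.709 -0.042 4.912
v -4.762 -0.66 2.197
v -4.731 1.043 3.39
v -2.669 -1.423 3.23
v -2.638 0.28 4.423
v -3.691 -0.338 1.708
v -3.66 1.366 2.902
v 0.412 -1.734 -3.663
v 1.561 -0.655 -2.336
v 1.139 -1.513 -4.472
v 2.288 -0.434 -3.145
v 0.912 -2.546 -3.435
v 2.061 -1.467 -2.108
v 1.639 -2.325 -4.244
v 2.788 -1.246 -2.917
f 2 1 4
f 2 4 3
f 4 1 5
f 4 5 3
f 5 1 6
f 5 6 3
f 6 1 7
f 6 7 3
f 7 1 8
f 7 8 3
f 8 1 9
f 8 9 3
f 9 1 10
f 9 10 3
f 10 1 11
f 10 11 3
f 11 1 12
f 11 12 3
f 12 1 13
f 12 13 3
f 13 1 14
f 13 14 3
f 14 1 15
f 14 15 3
f 15 1 16
f 15 16 3
f 16 1 17
f 16 17 3
f 17 1 18
f 17 18 3
f 18 1 2
f 18 2 3
f 19 30 24
f 19 24 20
f 19 20 26
f 19 26 29
f 19 29 30
f 20 24 28
f 24 30 23
f 30 29 21
f 29 26 25
f 26 20 27
f 22 28 23
f 22 23 21
f 22 21 25
f 22 25 27
f 22 27 28
f 23 28 24
f 21 23 30
f 25 21 29
f 27 25 26
f 28 27 20
f 32 34 31
f 35 32 31
f 31 34 33
f 33 35 31
f 32 38 34
f 36 32 35
f 36 38 32
f 34 38 33
f 37 35 33
f 33 38 37
f 37 36 35
f 38 36 37
f 40 42 39
f 43 40 39
f 39 42 41
f 41 43 39
f 40 46 42
f 44 40 43
f 44 46 40
f 42 46 41
f 45 43 41
f 41 46 45
f 45 44 43
f 46 44 45
f 48 50 47
f 51 48 47
f 47 50 49
f 49 51 47
f 48 54 50
f 52 48 51
f 52 54 48
f 50 54 49
f 53 51 49
f 49 54 53
f 53 52 51
f 54 52 53



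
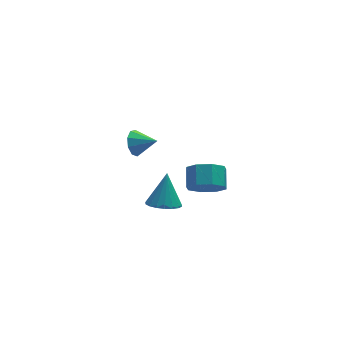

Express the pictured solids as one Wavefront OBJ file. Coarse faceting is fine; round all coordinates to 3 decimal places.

v 3.65 -3.903 -0.303
v 4.254 -3.584 -1.047
v 4.514 -2.618 -0.421
v 3.91 -2.937 0.323
v 3.527 -3.335 -1.129
v 3.787 -2.369 -0.503
v 2.872 -3.419 -0.727
v 3.132 -2.453 -0.101
v 2.673 -3.786 -0.077
v 2.933 -2.82 0.549
v 3.046 -4.222 0.441
v 3.306 -3.256 1.067
v 3.773 -4.471 0.523
v 4.033 -3.505 1.149
v 4.428 -4.387 0.121
v 4.688 -3.421 0.747
v 4.627 -4.02 -0.529
v 4.887 -3.054 0.097
v 1.845 3.302 -2.848
v 2.353 3.689 -3.378
v 2.875 2.658 -2.332
v 2.304 3.992 -2.901
v 2.04 3.973 -2.398
v 1.685 3.639 -2.106
v 1.405 3.148 -2.162
v 1.331 2.729 -2.538
v 1.498 2.579 -3.059
v 1.827 2.767 -3.482
v 2.165 3.205 -3.608
v 2.353 -0.629 -4.48
v 2.965 -1.324 -4.268
v 2.767 0.249 -2.8
v 3.207 -1.045 -4.474
v 3.28 -0.683 -4.68
v 3.169 -0.311 -4.847
v 2.897 -0.001 -4.942
v 2.517 0.184 -4.945
v 2.104 0.208 -4.855
v 1.741 0.067 -4.692
v 1.499 -0.213 -4.486
v 1.426 -0.574 -4.28
v 1.536 -0.946 -4.113
v 1.809 -1.256 -4.018
v 2.189 -1.441 -4.015
v 2.601 -1.465 -4.105
f 2 1 5
f 2 5 3
f 3 5 6
f 3 6 4
f 5 1 7
f 5 7 6
f 6 7 8
f 6 8 4
f 7 1 9
f 7 9 8
f 8 9 10
f 8 10 4
f 9 1 11
f 9 11 10
f 10 11 12
f 10 12 4
f 11 1 13
f 11 13 12
f 12 13 14
f 12 14 4
f 13 1 15
f 13 15 14
f 14 15 16
f 14 16 4
f 15 1 17
f 15 17 16
f 16 17 18
f 16 18 4
f 17 1 2
f 17 2 18
f 18 2 3
f 18 3 4
f 20 19 22
f 20 22 21
f 22 19 23
f 22 23 21
f 23 19 24
f 23 24 21
f 24 19 25
f 24 25 21
f 25 19 26
f 25 26 21
f 26 19 27
f 26 27 21
f 27 19 28
f 27 28 21
f 28 19 29
f 28 29 21
f 29 19 20
f 29 20 21
f 31 30 33
f 31 33 32
f 33 30 34
f 33 34 32
f 34 30 35
f 34 35 32
f 35 30 36
f 35 36 32
f 36 30 37
f 36 37 32
f 37 30 38
f 37 38 32
f 38 30 39
f 38 39 32
f 39 30 40
f 39 40 32
f 40 30 41
f 40 41 32
f 41 30 42
f 41 42 32
f 42 30 43
f 42 43 32
f 43 30 44
f 43 44 32
f 44 30 45
f 44 45 32
f 45 30 31
f 45 31 32



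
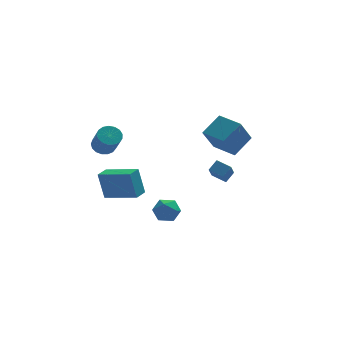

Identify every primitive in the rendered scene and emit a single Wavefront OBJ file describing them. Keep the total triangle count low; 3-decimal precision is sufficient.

v 3.388 -0.362 1.263
v 4.563 0.388 2.218
v 2.413 1.013 1.382
v 3.588 1.763 2.337
v 4.232 0.377 -0.357
v 5.407 1.127 0.598
v 3.257 1.752 -0.238
v 4.432 2.502 0.717
v 4.085 1.975 -3.484
v 3.688 1.013 -2.46
v 3.347 2.619 -3.165
v 2.95 1.657 -2.141
v 4.65 2.343 -2.919
v 4.253 1.381 -1.895
v 3.912 2.987 -2.6
v 3.515 2.025 -1.576
v -0.727 -1.04 -3.647
v -0.008 -1.335 -4.13
v -0.472 -2.085 -2.63
v 0.247 -2.38 -3.113
v 0.279 -1.566 -2.697
v 0.121 -0.921 -3.325
v -0.601 -2.499 -3.435
v -0.759 -1.854 -4.063
v 0.069 -2.237 -3.999
v 0.613 -1.66 -3.543
v -1.093 -1.76 -3.217
v -0.549 -1.183 -2.761
v -2.353 -4.001 -0.81
v -2.669 -3.672 0.91
v -3.995 -2.724 -1.356
v -4.31 -2.394 0.364
v -1.77 -3.266 -0.844
v -2.085 -2.936 0.876
v -3.411 -1.988 -1.39
v -3.727 -1.659 0.33
v -3.551 0.239 1.344
v -2.867 0.062 1.093
v -2.664 -1.016 2.405
v -3.349 -0.839 2.656
v -2.809 0.34 1.312
v -2.606 -0.737 2.625
v -2.921 0.595 1.539
v -2.718 -0.482 2.851
v -3.177 0.768 1.721
v -2.975 -0.309 3.033
v -3.519 0.82 1.816
v -3.317 -0.257 3.129
v -3.869 0.739 1.803
v -3.666 -0.338 3.116
v -4.145 0.543 1.685
v -3.943 -0.534 2.998
v -4.286 0.278 1.489
v -4.083 -0.8 2.802
v -4.258 0.003 1.26
v -4.056 -1.074 2.572
v -4.069 -0.218 1.049
v -3.866 -1.295 2.362
v -3.76 -0.334 0.906
v -3.558 -1.411 2.219
v -3.404 -0.319 0.864
v -3.202 -1.396 2.176
v -3.082 -0.176 0.931
v -2.879 -1.253 2.244
f 2 4 1
f 5 2 1
f 1 4 3
f 3 5 1
f 2 8 4
f 6 2 5
f 6 8 2
f 4 8 3
f 7 5 3
f 3 8 7
f 7 6 5
f 8 6 7
f 10 12 9
f 13 10 9
f 9 12 11
f 11 13 9
f 10 16 12
f 14 10 13
f 14 16 10
f 12 16 11
f 15 13 11
f 11 16 15
f 15 14 13
f 16 14 15
f 17 28 22
f 17 22 18
f 17 18 24
f 17 24 27
f 17 27 28
f 18 22 26
f 22 28 21
f 28 27 19
f 27 24 23
f 24 18 25
f 20 26 21
f 20 21 19
f 20 19 23
f 20 23 25
f 20 25 26
f 21 26 22
f 19 21 28
f 23 19 27
f 25 23 24
f 26 25 18
f 30 32 29
f 33 30 29
f 29 32 31
f 31 33 29
f 30 36 32
f 34 30 33
f 34 36 30
f 32 36 31
f 35 33 31
f 31 36 35
f 35 34 33
f 36 34 35
f 38 37 41
f 38 41 39
f 39 41 42
f 39 42 40
f 41 37 43
f 41 43 42
f 42 43 44
f 42 44 40
f 43 37 45
f 43 45 44
f 44 45 46
f 44 46 40
f 45 37 47
f 45 47 46
f 46 47 48
f 46 48 40
f 47 37 49
f 47 49 48
f 48 49 50
f 48 50 40
f 49 37 51
f 49 51 50
f 50 51 52
f 50 52 40
f 51 37 53
f 51 53 52
f 52 53 54
f 52 54 40
f 53 37 55
f 53 55 54
f 54 55 56
f 54 56 40
f 55 37 57
f 55 57 56
f 56 57 58
f 56 58 40
f 57 37 59
f 57 59 58
f 58 59 60
f 58 60 40
f 59 37 61
f 59 61 60
f 60 61 62
f 60 62 40
f 61 37 63
f 61 63 62
f 62 63 64
f 62 64 40
f 63 37 38
f 63 38 64
f 64 38 39
f 64 39 40



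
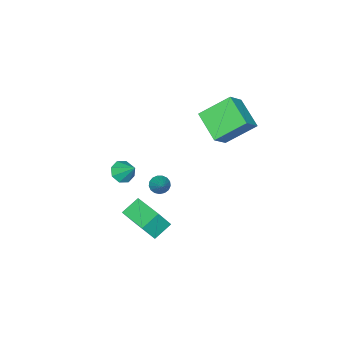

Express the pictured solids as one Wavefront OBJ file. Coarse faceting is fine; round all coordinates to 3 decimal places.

v 2.315 -0.585 -1.805
v 1.416 -0.349 -1.255
v 2.846 1.054 -1.64
v 1.947 1.29 -1.09
v 2.873 -0.87 -0.77
v 1.974 -0.634 -0.22
v 3.404 0.769 -0.605
v 2.505 1.005 -0.055
v -1.588 -2.189 -2.665
v -1.131 -2.393 -2.867
v -0.812 -1.331 -1.775
v -1.18 -2.19 -3.019
v -1.323 -1.987 -3.09
v -1.527 -1.83 -3.064
v -1.745 -1.755 -2.947
v -1.926 -1.78 -2.764
v -2.031 -1.898 -2.56
v -2.034 -2.083 -2.379
v -1.934 -2.292 -2.264
v -1.756 -2.478 -2.241
v -1.539 -2.597 -2.315
v -1.333 -2.623 -2.469
v -1.186 -2.549 -2.669
v 2.815 -0.822 2.256
v 3.331 -0.612 1.961
v 2.945 0.022 3.084
v 2.929 -0.397 1.805
v 2.46 -0.431 1.912
v 2.199 -0.694 2.221
v 2.299 -1.032 2.55
v 2.701 -1.247 2.707
v 3.17 -1.213 2.599
v 3.431 -0.951 2.29
v -3.888 0.929 3.914
v -2.943 0.97 4.776
v -3.25 2.355 3.147
v -2.305 2.395 4.01
v -2.835 -0.135 2.81
v -1.89 -0.095 3.673
v -2.197 1.29 2.044
v -1.252 1.331 2.906
f 2 4 1
f 5 2 1
f 1 4 3
f 3 5 1
f 2 8 4
f 6 2 5
f 6 8 2
f 4 8 3
f 7 5 3
f 3 8 7
f 7 6 5
f 8 6 7
f 10 9 12
f 10 12 11
f 12 9 13
f 12 13 11
f 13 9 14
f 13 14 11
f 14 9 15
f 14 15 11
f 15 9 16
f 15 16 11
f 16 9 17
f 16 17 11
f 17 9 18
f 17 18 11
f 18 9 19
f 18 19 11
f 19 9 20
f 19 20 11
f 20 9 21
f 20 21 11
f 21 9 22
f 21 22 11
f 22 9 23
f 22 23 11
f 23 9 10
f 23 10 11
f 25 24 27
f 25 27 26
f 27 24 28
f 27 28 26
f 28 24 29
f 28 29 26
f 29 24 30
f 29 30 26
f 30 24 31
f 30 31 26
f 31 24 32
f 31 32 26
f 32 24 33
f 32 33 26
f 33 24 25
f 33 25 26
f 35 37 34
f 38 35 34
f 34 37 36
f 36 38 34
f 35 41 37
f 39 35 38
f 39 41 35
f 37 41 36
f 40 38 36
f 36 41 40
f 40 39 38
f 41 39 40



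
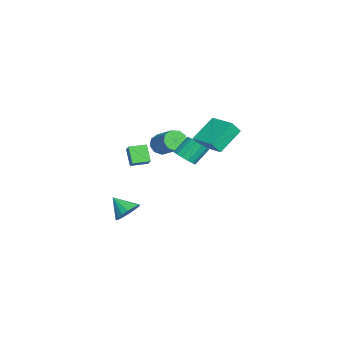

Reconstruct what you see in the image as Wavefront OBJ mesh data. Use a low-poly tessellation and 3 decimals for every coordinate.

v -1.678 3.531 1.358
v -1.41 3.068 2.057
v -0.424 4.568 1.564
v -0.157 4.105 2.263
v -0.643 2.495 0.277
v -0.376 2.032 0.976
v 0.61 3.532 0.483
v 0.878 3.069 1.182
v -4.191 -1.733 -1.784
v -3.572 -1.561 -1.273
v -4.493 -0.749 -1.748
v -3.874 -0.577 -1.238
v -3.486 -1.483 -2.722
v -2.867 -1.311 -2.212
v -3.788 -0.499 -2.687
v -3.169 -0.327 -2.176
v 3.557 1.723 1.492
v 4.088 2.152 1.393
v 3.694 2.847 2.289
v 3.163 2.417 2.388
v 3.828 2.276 1.182
v 3.434 2.971 2.077
v 3.496 2.252 1.054
v 3.101 2.947 1.949
v 3.18 2.086 1.044
v 2.785 2.781 1.939
v 2.965 1.823 1.153
v 2.57 2.518 2.048
v 2.909 1.533 1.354
v 2.514 2.227 2.249
v 3.026 1.293 1.591
v 2.632 1.988 2.487
v 3.286 1.169 1.803
v 2.892 1.864 2.698
v 3.619 1.193 1.931
v 3.224 1.888 2.826
v 3.935 1.359 1.941
v 3.54 2.054 2.836
v 4.15 1.622 1.832
v 3.755 2.317 2.727
v 4.206 1.913 1.631
v 3.811 2.607 2.526
v 0.196 -1.386 -4.397
v 0.944 -1.646 -4.149
v -0.376 -2.234 -3.563
v 0.861 -1.347 -3.901
v 0.625 -1.056 -3.768
v 0.291 -0.841 -3.778
v -0.064 -0.751 -3.93
v -0.36 -0.806 -4.19
v -0.529 -0.994 -4.496
v -0.531 -1.272 -4.78
v -0.367 -1.576 -4.976
v -0.074 -1.836 -5.04
v 0.281 -1.993 -4.956
v 0.617 -2.011 -4.744
v 0.856 -1.886 -4.453
v -4.194 0.231 -1.361
v -3.772 0.268 -1.956
v -2.544 1.086 -1.033
v -2.966 1.049 -0.439
v -4.063 0.673 -1.927
v -2.835 1.491 -1.005
v -4.415 0.871 -1.634
v -3.187 1.689 -0.711
v -4.664 0.77 -1.213
v -3.436 1.587 -0.29
v -4.693 0.416 -0.861
v -3.465 1.234 0.061
v -4.488 -0.024 -0.744
v -3.26 0.794 0.179
v -4.146 -0.344 -0.915
v -2.918 0.473 0.007
v -3.826 -0.396 -1.295
v -2.598 0.422 -0.373
v -3.679 -0.154 -1.706
v -2.451 0.664 -0.784
f 2 4 1
f 5 2 1
f 1 4 3
f 3 5 1
f 2 8 4
f 6 2 5
f 6 8 2
f 4 8 3
f 7 5 3
f 3 8 7
f 7 6 5
f 8 6 7
f 10 12 9
f 13 10 9
f 9 12 11
f 11 13 9
f 10 16 12
f 14 10 13
f 14 16 10
f 12 16 11
f 15 13 11
f 11 16 15
f 15 14 13
f 16 14 15
f 18 17 21
f 18 21 19
f 19 21 22
f 19 22 20
f 21 17 23
f 21 23 22
f 22 23 24
f 22 24 20
f 23 17 25
f 23 25 24
f 24 25 26
f 24 26 20
f 25 17 27
f 25 27 26
f 26 27 28
f 26 28 20
f 27 17 29
f 27 29 28
f 28 29 30
f 28 30 20
f 29 17 31
f 29 31 30
f 30 31 32
f 30 32 20
f 31 17 33
f 31 33 32
f 32 33 34
f 32 34 20
f 33 17 35
f 33 35 34
f 34 35 36
f 34 36 20
f 35 17 37
f 35 37 36
f 36 37 38
f 36 38 20
f 37 17 39
f 37 39 38
f 38 39 40
f 38 40 20
f 39 17 41
f 39 41 40
f 40 41 42
f 40 42 20
f 41 17 18
f 41 18 42
f 42 18 19
f 42 19 20
f 44 43 46
f 44 46 45
f 46 43 47
f 46 47 45
f 47 43 48
f 47 48 45
f 48 43 49
f 48 49 45
f 49 43 50
f 49 50 45
f 50 43 51
f 50 51 45
f 51 43 52
f 51 52 45
f 52 43 53
f 52 53 45
f 53 43 54
f 53 54 45
f 54 43 55
f 54 55 45
f 55 43 56
f 55 56 45
f 56 43 57
f 56 57 45
f 57 43 44
f 57 44 45
f 59 58 62
f 59 62 60
f 60 62 63
f 60 63 61
f 62 58 64
f 62 64 63
f 63 64 65
f 63 65 61
f 64 58 66
f 64 66 65
f 65 66 67
f 65 67 61
f 66 58 68
f 66 68 67
f 67 68 69
f 67 69 61
f 68 58 70
f 68 70 69
f 69 70 71
f 69 71 61
f 70 58 72
f 70 72 71
f 71 72 73
f 71 73 61
f 72 58 74
f 72 74 73
f 73 74 75
f 73 75 61
f 74 58 76
f 74 76 75
f 75 76 77
f 75 77 61
f 76 58 59
f 76 59 77
f 77 59 60
f 77 60 61



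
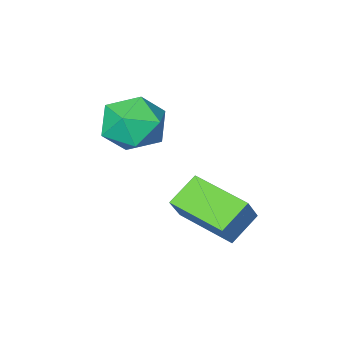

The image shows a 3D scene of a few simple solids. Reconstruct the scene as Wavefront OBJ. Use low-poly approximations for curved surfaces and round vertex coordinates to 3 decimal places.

v -0.051 -0.731 -4.254
v -1.174 -0.923 -3.512
v -0.629 1.354 -4.59
v -1.752 1.162 -3.848
v 0.592 -0.382 -3.192
v -0.531 -0.574 -2.45
v 0.014 1.703 -3.528
v -1.109 1.511 -2.786
v 1.209 -2.11 0.045
v 1.623 -2.726 -0.949
v -0.683 -2.514 -0.491
v -0.269 -3.13 -1.485
v -0.086 -3.592 -0.348
v 1.083 -3.342 -0.017
v -0.143 -1.898 -1.423
v 1.026 -1.648 -1.092
v 0.787 -2.595 -1.856
v 0.822 -3.643 -1.192
v 0.118 -1.597 -0.248
v 0.153 -2.645 0.416
f 2 4 1
f 5 2 1
f 1 4 3
f 3 5 1
f 2 8 4
f 6 2 5
f 6 8 2
f 4 8 3
f 7 5 3
f 3 8 7
f 7 6 5
f 8 6 7
f 9 20 14
f 9 14 10
f 9 10 16
f 9 16 19
f 9 19 20
f 10 14 18
f 14 20 13
f 20 19 11
f 19 16 15
f 16 10 17
f 12 18 13
f 12 13 11
f 12 11 15
f 12 15 17
f 12 17 18
f 13 18 14
f 11 13 20
f 15 11 19
f 17 15 16
f 18 17 10



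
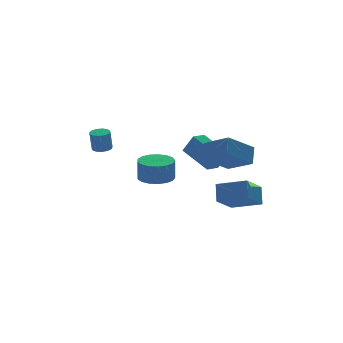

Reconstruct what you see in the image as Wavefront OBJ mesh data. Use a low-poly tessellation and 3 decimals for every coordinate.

v -3.753 0.662 1.023
v -3.203 0.786 1.109
v -3.378 0.701 2.344
v -3.927 0.578 2.257
v -3.359 1.066 1.106
v -3.534 0.982 2.341
v -3.64 1.218 1.076
v -3.815 1.134 2.311
v -3.957 1.194 1.03
v -4.132 1.11 2.265
v -4.209 1.001 0.981
v -4.384 0.917 2.216
v -4.316 0.7 0.945
v -4.491 0.616 2.18
v -4.244 0.387 0.934
v -4.419 0.303 2.169
v -4.016 0.162 0.951
v -4.191 0.078 2.186
v -3.704 0.095 0.991
v -3.879 0.011 2.226
v -3.408 0.208 1.041
v -3.583 0.124 2.275
v -3.221 0.466 1.085
v -3.396 0.382 2.319
v 1.189 -3.172 -2.657
v 1.538 -2.503 -1.66
v 2.656 -2.339 -3.731
v 3.005 -1.669 -2.735
v 2.335 -4.531 -2.145
v 2.684 -3.861 -1.149
v 3.802 -3.697 -3.22
v 4.151 -3.028 -2.223
v -1.675 -1.609 -0.838
v -0.748 -1.187 -0.777
v -0.798 -1.269 0.539
v -1.725 -1.691 0.478
v -1.052 -0.805 -0.765
v -1.101 -0.887 0.552
v -1.498 -0.607 -0.769
v -1.548 -0.689 0.547
v -1.985 -0.638 -0.789
v -2.034 -0.72 0.527
v -2.401 -0.892 -0.821
v -2.45 -0.974 0.496
v -2.65 -1.31 -0.856
v -2.7 -1.392 0.46
v -2.677 -1.797 -0.888
v -2.726 -1.879 0.429
v -2.473 -2.24 -0.908
v -2.523 -2.322 0.409
v -2.087 -2.539 -0.912
v -2.137 -2.621 0.405
v -1.607 -2.625 -0.899
v -1.657 -2.707 0.418
v -1.142 -2.478 -0.872
v -1.192 -2.56 0.444
v -0.8 -2.132 -0.838
v -0.849 -2.214 0.479
v -0.657 -1.666 -0.803
v -0.707 -1.748 0.513
v 3.103 1.005 -2.016
v 3.5 0.476 -0.828
v 2.559 2.842 -1.019
v 2.956 2.314 0.17
v 4.044 1.366 -2.17
v 4.441 0.838 -0.981
v 3.5 3.204 -1.172
v 3.897 2.675 0.016
v 3.542 -0.525 -1.541
v 4.178 -2.077 -0.759
v 1.756 -0.688 -0.412
v 2.392 -2.24 0.37
v 4.068 0.16 -0.61
v 4.704 -1.392 0.172
v 2.282 -0.003 0.519
v 2.918 -1.555 1.301
f 2 1 5
f 2 5 3
f 3 5 6
f 3 6 4
f 5 1 7
f 5 7 6
f 6 7 8
f 6 8 4
f 7 1 9
f 7 9 8
f 8 9 10
f 8 10 4
f 9 1 11
f 9 11 10
f 10 11 12
f 10 12 4
f 11 1 13
f 11 13 12
f 12 13 14
f 12 14 4
f 13 1 15
f 13 15 14
f 14 15 16
f 14 16 4
f 15 1 17
f 15 17 16
f 16 17 18
f 16 18 4
f 17 1 19
f 17 19 18
f 18 19 20
f 18 20 4
f 19 1 21
f 19 21 20
f 20 21 22
f 20 22 4
f 21 1 23
f 21 23 22
f 22 23 24
f 22 24 4
f 23 1 2
f 23 2 24
f 24 2 3
f 24 3 4
f 26 28 25
f 29 26 25
f 25 28 27
f 27 29 25
f 26 32 28
f 30 26 29
f 30 32 26
f 28 32 27
f 31 29 27
f 27 32 31
f 31 30 29
f 32 30 31
f 34 33 37
f 34 37 35
f 35 37 38
f 35 38 36
f 37 33 39
f 37 39 38
f 38 39 40
f 38 40 36
f 39 33 41
f 39 41 40
f 40 41 42
f 40 42 36
f 41 33 43
f 41 43 42
f 42 43 44
f 42 44 36
f 43 33 45
f 43 45 44
f 44 45 46
f 44 46 36
f 45 33 47
f 45 47 46
f 46 47 48
f 46 48 36
f 47 33 49
f 47 49 48
f 48 49 50
f 48 50 36
f 49 33 51
f 49 51 50
f 50 51 52
f 50 52 36
f 51 33 53
f 51 53 52
f 52 53 54
f 52 54 36
f 53 33 55
f 53 55 54
f 54 55 56
f 54 56 36
f 55 33 57
f 55 57 56
f 56 57 58
f 56 58 36
f 57 33 59
f 57 59 58
f 58 59 60
f 58 60 36
f 59 33 34
f 59 34 60
f 60 34 35
f 60 35 36
f 62 64 61
f 65 62 61
f 61 64 63
f 63 65 61
f 62 68 64
f 66 62 65
f 66 68 62
f 64 68 63
f 67 65 63
f 63 68 67
f 67 66 65
f 68 66 67
f 70 72 69
f 73 70 69
f 69 72 71
f 71 73 69
f 70 76 72
f 74 70 73
f 74 76 70
f 72 76 71
f 75 73 71
f 71 76 75
f 75 74 73
f 76 74 75



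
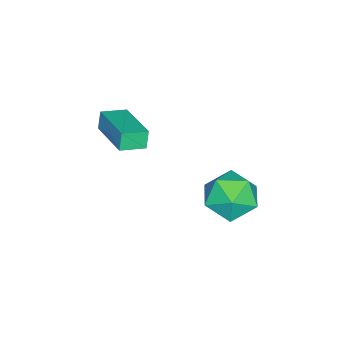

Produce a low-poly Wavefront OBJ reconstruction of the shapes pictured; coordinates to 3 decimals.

v -1.654 -3.726 2.637
v -1.919 -3.743 3.402
v -0.28 -2.235 3.145
v -0.546 -2.252 3.91
v -0.934 -4.468 2.87
v -1.2 -4.485 3.635
v 0.439 -2.977 3.378
v 0.174 -2.994 4.143
v -2.539 0.213 0.628
v -1.877 1.153 0.964
v -1.403 -0.033 -0.924
v -0.741 0.907 -0.588
v -0.714 -0.104 0.054
v -1.417 0.048 1.014
v -1.863 1.072 -0.974
v -2.566 1.224 -0.014
v -1.459 1.685 -0.026
v -0.749 0.957 0.609
v -2.531 0.163 -0.569
v -1.821 -0.565 0.066
f 2 4 1
f 5 2 1
f 1 4 3
f 3 5 1
f 2 8 4
f 6 2 5
f 6 8 2
f 4 8 3
f 7 5 3
f 3 8 7
f 7 6 5
f 8 6 7
f 9 20 14
f 9 14 10
f 9 10 16
f 9 16 19
f 9 19 20
f 10 14 18
f 14 20 13
f 20 19 11
f 19 16 15
f 16 10 17
f 12 18 13
f 12 13 11
f 12 11 15
f 12 15 17
f 12 17 18
f 13 18 14
f 11 13 20
f 15 11 19
f 17 15 16
f 18 17 10



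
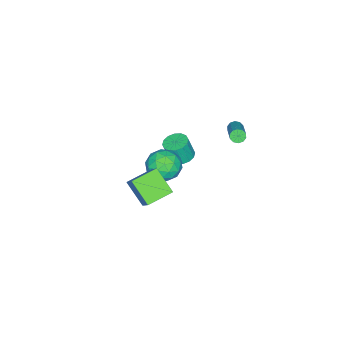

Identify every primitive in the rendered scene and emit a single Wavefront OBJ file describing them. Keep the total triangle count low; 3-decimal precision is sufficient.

v -3.121 -0.253 -2.68
v -2.373 -0.573 -2.887
v -2.111 -0.908 -1.428
v -2.859 -0.587 -1.22
v -2.296 -0.153 -2.805
v -2.034 -0.488 -1.346
v -2.441 0.24 -2.689
v -2.179 -0.095 -1.229
v -2.767 0.501 -2.57
v -2.505 0.167 -1.111
v -3.189 0.561 -2.481
v -2.927 0.226 -1.022
v -3.592 0.402 -2.445
v -3.33 0.067 -0.986
v -3.869 0.068 -2.472
v -3.607 -0.267 -1.013
v -3.946 -0.352 -2.554
v -3.684 -0.687 -1.095
v -3.801 -0.745 -2.671
v -3.539 -1.08 -1.211
v -3.475 -1.007 -2.789
v -3.213 -1.341 -1.33
v -3.053 -1.066 -2.878
v -2.791 -1.401 -1.419
v -2.65 -0.907 -2.914
v -2.388 -1.242 -1.455
v -0.032 1.189 0.806
v 0.704 2.025 1.188
v 1.456 0.115 0.292
v 2.192 0.951 0.674
v 1.548 0.336 1.445
v 0.629 1.001 1.763
v 1.531 1.139 -0.283
v 0.612 1.804 0.035
v 1.67 1.995 0.515
v 1.681 1.498 1.583
v 0.479 0.642 -0.103
v 0.49 0.145 0.965
v 0.206 1.702 1.042
v 1.954 0.438 0.438
v 1.576 0.077 0.891
v 2.008 0.569 1.116
v 0.161 1.099 1.38
v 0.594 1.591 1.604
v 1.09 0.598 1.756
v 1.566 0.549 -0.124
v 1.999 1.041 0.1
v 0.152 1.571 0.364
v 0.584 2.063 0.589
v 1.07 1.542 -0.276
v 1.206 2.175 0.871
v 2.08 1.543 0.569
v 1.692 1.654 0.006
v 1.152 2.045 0.193
v 1.212 1.883 1.498
v 2.086 1.252 1.196
v 1.708 0.891 1.65
v 1.168 1.281 1.836
v 1.78 1.865 1.103
v 0.074 0.888 0.284
v 0.948 0.257 -0.018
v 0.992 0.859 -0.356
v 0.452 1.249 -0.17
v 0.08 0.597 0.911
v 0.954 -0.035 0.609
v 1.008 0.095 1.287
v 0.468 0.486 1.474
v 0.38 0.275 0.377
v -4.369 2.794 0.721
v -4.027 2.448 0.567
v -2.508 3.501 1.586
v -2.851 3.846 1.739
v -4.039 2.676 0.35
v -2.521 3.729 1.369
v -4.177 2.949 0.274
v -2.659 4.002 1.293
v -4.389 3.162 0.369
v -2.871 4.215 1.388
v -4.593 3.235 0.598
v -3.075 4.288 1.617
v -4.712 3.139 0.874
v -3.193 4.192 1.893
v -4.699 2.911 1.091
v -3.181 3.964 2.11
v -4.561 2.638 1.167
v -3.043 3.691 2.186
v -4.349 2.425 1.072
v -2.831 3.478 2.091
v -4.145 2.352 0.843
v -2.627 3.405 1.862
v 4.366 1.688 0.003
v 3.95 0.317 1.174
v 2.92 2.467 0.401
v 2.503 1.096 1.571
v 5.317 2.684 1.509
v 4.9 1.313 2.679
v 3.87 3.463 1.906
v 3.454 2.092 3.077
f 2 1 5
f 2 5 3
f 3 5 6
f 3 6 4
f 5 1 7
f 5 7 6
f 6 7 8
f 6 8 4
f 7 1 9
f 7 9 8
f 8 9 10
f 8 10 4
f 9 1 11
f 9 11 10
f 10 11 12
f 10 12 4
f 11 1 13
f 11 13 12
f 12 13 14
f 12 14 4
f 13 1 15
f 13 15 14
f 14 15 16
f 14 16 4
f 15 1 17
f 15 17 16
f 16 17 18
f 16 18 4
f 17 1 19
f 17 19 18
f 18 19 20
f 18 20 4
f 19 1 21
f 19 21 20
f 20 21 22
f 20 22 4
f 21 1 23
f 21 23 22
f 22 23 24
f 22 24 4
f 23 1 25
f 23 25 24
f 24 25 26
f 24 26 4
f 25 1 2
f 25 2 26
f 26 2 3
f 26 3 4
f 27 64 43
f 64 38 67
f 43 67 32
f 64 67 43
f 27 43 39
f 43 32 44
f 39 44 28
f 43 44 39
f 27 39 48
f 39 28 49
f 48 49 34
f 39 49 48
f 27 48 60
f 48 34 63
f 60 63 37
f 48 63 60
f 27 60 64
f 60 37 68
f 64 68 38
f 60 68 64
f 28 44 55
f 44 32 58
f 55 58 36
f 44 58 55
f 32 67 45
f 67 38 66
f 45 66 31
f 67 66 45
f 38 68 65
f 68 37 61
f 65 61 29
f 68 61 65
f 37 63 62
f 63 34 50
f 62 50 33
f 63 50 62
f 34 49 54
f 49 28 51
f 54 51 35
f 49 51 54
f 30 56 42
f 56 36 57
f 42 57 31
f 56 57 42
f 30 42 40
f 42 31 41
f 40 41 29
f 42 41 40
f 30 40 47
f 40 29 46
f 47 46 33
f 40 46 47
f 30 47 52
f 47 33 53
f 52 53 35
f 47 53 52
f 30 52 56
f 52 35 59
f 56 59 36
f 52 59 56
f 31 57 45
f 57 36 58
f 45 58 32
f 57 58 45
f 29 41 65
f 41 31 66
f 65 66 38
f 41 66 65
f 33 46 62
f 46 29 61
f 62 61 37
f 46 61 62
f 35 53 54
f 53 33 50
f 54 50 34
f 53 50 54
f 36 59 55
f 59 35 51
f 55 51 28
f 59 51 55
f 70 69 73
f 70 73 71
f 71 73 74
f 71 74 72
f 73 69 75
f 73 75 74
f 74 75 76
f 74 76 72
f 75 69 77
f 75 77 76
f 76 77 78
f 76 78 72
f 77 69 79
f 77 79 78
f 78 79 80
f 78 80 72
f 79 69 81
f 79 81 80
f 80 81 82
f 80 82 72
f 81 69 83
f 81 83 82
f 82 83 84
f 82 84 72
f 83 69 85
f 83 85 84
f 84 85 86
f 84 86 72
f 85 69 87
f 85 87 86
f 86 87 88
f 86 88 72
f 87 69 89
f 87 89 88
f 88 89 90
f 88 90 72
f 89 69 70
f 89 70 90
f 90 70 71
f 90 71 72
f 92 94 91
f 95 92 91
f 91 94 93
f 93 95 91
f 92 98 94
f 96 92 95
f 96 98 92
f 94 98 93
f 97 95 93
f 93 98 97
f 97 96 95
f 98 96 97



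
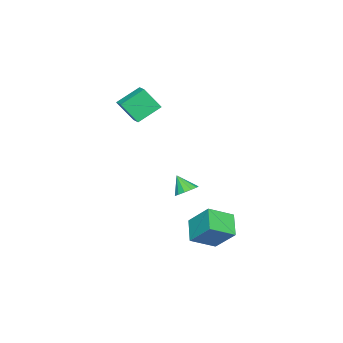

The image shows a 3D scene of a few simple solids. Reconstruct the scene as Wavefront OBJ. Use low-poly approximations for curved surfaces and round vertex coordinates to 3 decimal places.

v 3.469 2.301 -3.027
v 3.687 3.665 -1.567
v 2.298 3.373 -3.853
v 2.516 4.737 -2.393
v 4.704 3.003 -3.867
v 4.922 4.367 -2.407
v 3.533 4.075 -4.693
v 3.751 5.439 -3.233
v -1.781 -2.487 3.121
v -1.415 -3.46 4.554
v -1.036 -1.777 3.413
v -0.67 -2.75 4.846
v -0.53 -3.41 2.174
v -0.164 -4.383 3.607
v 0.215 -2.7 2.466
v 0.581 -3.673 3.899
v -0.737 0.062 -3.252
v -0.027 0.288 -2.933
v -0.963 -0.722 -2.188
v -0.337 0.586 -2.78
v -0.775 0.717 -2.777
v -1.2 0.64 -2.924
v -1.478 0.38 -3.176
v -1.52 0.018 -3.451
v -1.314 -0.329 -3.663
v -0.925 -0.553 -3.745
v -0.475 -0.581 -3.67
v -0.109 -0.405 -3.462
v 0.058 -0.081 -3.187
f 2 4 1
f 5 2 1
f 1 4 3
f 3 5 1
f 2 8 4
f 6 2 5
f 6 8 2
f 4 8 3
f 7 5 3
f 3 8 7
f 7 6 5
f 8 6 7
f 10 12 9
f 13 10 9
f 9 12 11
f 11 13 9
f 10 16 12
f 14 10 13
f 14 16 10
f 12 16 11
f 15 13 11
f 11 16 15
f 15 14 13
f 16 14 15
f 18 17 20
f 18 20 19
f 20 17 21
f 20 21 19
f 21 17 22
f 21 22 19
f 22 17 23
f 22 23 19
f 23 17 24
f 23 24 19
f 24 17 25
f 24 25 19
f 25 17 26
f 25 26 19
f 26 17 27
f 26 27 19
f 27 17 28
f 27 28 19
f 28 17 29
f 28 29 19
f 29 17 18
f 29 18 19



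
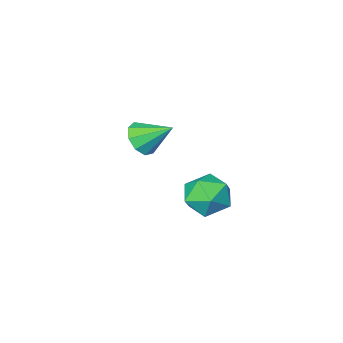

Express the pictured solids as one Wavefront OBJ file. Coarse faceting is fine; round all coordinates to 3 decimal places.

v 1.563 3.676 3.15
v 2.087 2.995 2.906
v 0.393 2.905 2.794
v 0.917 2.224 2.55
v 0.848 2.447 3.412
v 1.571 2.924 3.632
v 0.909 2.976 2.068
v 1.632 3.453 2.288
v 1.682 2.562 2.237
v 1.645 2.235 3.068
v 0.835 3.665 2.632
v 0.798 3.338 3.463
v 1.313 -1.133 3.098
v 1.72 -1.321 3.661
v 0.607 -0.307 3.882
v 1.918 -0.933 3.432
v 1.834 -0.639 3.046
v 1.505 -0.576 2.684
v 1.087 -0.774 2.516
v 0.774 -1.14 2.62
v 0.713 -1.502 2.948
v 0.933 -1.692 3.345
v 1.331 -1.621 3.627
f 1 12 6
f 1 6 2
f 1 2 8
f 1 8 11
f 1 11 12
f 2 6 10
f 6 12 5
f 12 11 3
f 11 8 7
f 8 2 9
f 4 10 5
f 4 5 3
f 4 3 7
f 4 7 9
f 4 9 10
f 5 10 6
f 3 5 12
f 7 3 11
f 9 7 8
f 10 9 2
f 14 13 16
f 14 16 15
f 16 13 17
f 16 17 15
f 17 13 18
f 17 18 15
f 18 13 19
f 18 19 15
f 19 13 20
f 19 20 15
f 20 13 21
f 20 21 15
f 21 13 22
f 21 22 15
f 22 13 23
f 22 23 15
f 23 13 14
f 23 14 15



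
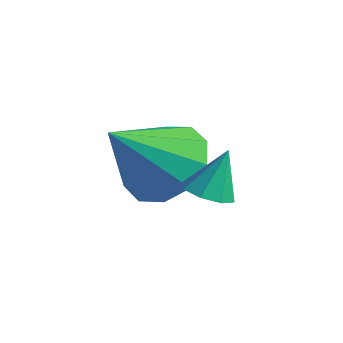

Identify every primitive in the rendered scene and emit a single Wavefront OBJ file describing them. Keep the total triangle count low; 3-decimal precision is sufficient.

v -1.93 3.053 3.318
v -1.383 2.895 3.347
v -1.85 3.527 4.362
v -1.433 3.291 3.171
v -1.775 3.547 3.081
v -2.207 3.514 3.129
v -2.477 3.21 3.288
v -2.426 2.814 3.464
v -2.085 2.558 3.555
v -1.653 2.592 3.506
v -3.671 3.541 3.144
v -2.667 3.743 3.485
v -3.869 2.199 4.516
v -3.082 4.145 3.819
v -3.723 4.316 3.894
v -4.344 4.192 3.683
v -4.708 3.819 3.266
v -4.676 3.34 2.802
v -4.26 2.937 2.469
v -3.619 2.766 2.393
v -2.998 2.891 2.605
v -2.634 3.264 3.022
f 2 1 4
f 2 4 3
f 4 1 5
f 4 5 3
f 5 1 6
f 5 6 3
f 6 1 7
f 6 7 3
f 7 1 8
f 7 8 3
f 8 1 9
f 8 9 3
f 9 1 10
f 9 10 3
f 10 1 2
f 10 2 3
f 12 11 14
f 12 14 13
f 14 11 15
f 14 15 13
f 15 11 16
f 15 16 13
f 16 11 17
f 16 17 13
f 17 11 18
f 17 18 13
f 18 11 19
f 18 19 13
f 19 11 20
f 19 20 13
f 20 11 21
f 20 21 13
f 21 11 22
f 21 22 13
f 22 11 12
f 22 12 13



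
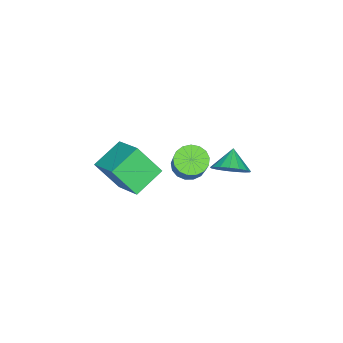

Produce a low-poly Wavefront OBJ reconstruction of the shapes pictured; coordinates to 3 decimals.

v -0.331 -1.271 -0.714
v -0.037 -2.435 0.849
v 0.666 0.195 0.19
v 0.96 -0.969 1.752
v 1.22 -1.871 -1.452
v 1.514 -3.035 0.11
v 2.217 -0.405 -0.549
v 2.511 -1.569 1.014
v 1.319 4.012 2.427
v 1.904 4.211 3.162
v 0.441 3.768 3.193
v 1.707 4.615 3.065
v 1.422 4.881 2.822
v 1.112 4.948 2.489
v 0.85 4.8 2.142
v 0.696 4.472 1.86
v 0.684 4.039 1.708
v 0.817 3.599 1.72
v 1.066 3.254 1.895
v 1.372 3.083 2.192
v 1.666 3.125 2.542
v 1.881 3.37 2.866
v 1.967 3.762 3.09
v -0.313 1.146 0.203
v 0.422 0.868 -0.172
v 1.368 1.437 1.263
v 0.633 1.714 1.637
v 0.385 1.262 -0.303
v 1.331 1.83 1.131
v 0.188 1.628 -0.319
v 1.134 2.197 1.115
v -0.123 1.885 -0.215
v 0.823 2.453 1.219
v -0.478 1.971 -0.016
v 0.468 2.54 1.419
v -0.795 1.869 0.234
v 0.151 2.438 1.668
v -1.002 1.601 0.476
v -0.056 2.17 1.911
v -1.051 1.229 0.656
v -0.105 1.797 2.091
v -0.931 0.837 0.732
v 0.015 1.406 2.167
v -0.669 0.517 0.687
v 0.277 1.085 2.121
v -0.326 0.34 0.531
v 0.62 0.909 1.965
v 0.02 0.348 0.299
v 0.966 0.917 1.734
v 0.29 0.539 0.046
v 1.236 1.107 1.48
f 2 4 1
f 5 2 1
f 1 4 3
f 3 5 1
f 2 8 4
f 6 2 5
f 6 8 2
f 4 8 3
f 7 5 3
f 3 8 7
f 7 6 5
f 8 6 7
f 10 9 12
f 10 12 11
f 12 9 13
f 12 13 11
f 13 9 14
f 13 14 11
f 14 9 15
f 14 15 11
f 15 9 16
f 15 16 11
f 16 9 17
f 16 17 11
f 17 9 18
f 17 18 11
f 18 9 19
f 18 19 11
f 19 9 20
f 19 20 11
f 20 9 21
f 20 21 11
f 21 9 22
f 21 22 11
f 22 9 23
f 22 23 11
f 23 9 10
f 23 10 11
f 25 24 28
f 25 28 26
f 26 28 29
f 26 29 27
f 28 24 30
f 28 30 29
f 29 30 31
f 29 31 27
f 30 24 32
f 30 32 31
f 31 32 33
f 31 33 27
f 32 24 34
f 32 34 33
f 33 34 35
f 33 35 27
f 34 24 36
f 34 36 35
f 35 36 37
f 35 37 27
f 36 24 38
f 36 38 37
f 37 38 39
f 37 39 27
f 38 24 40
f 38 40 39
f 39 40 41
f 39 41 27
f 40 24 42
f 40 42 41
f 41 42 43
f 41 43 27
f 42 24 44
f 42 44 43
f 43 44 45
f 43 45 27
f 44 24 46
f 44 46 45
f 45 46 47
f 45 47 27
f 46 24 48
f 46 48 47
f 47 48 49
f 47 49 27
f 48 24 50
f 48 50 49
f 49 50 51
f 49 51 27
f 50 24 25
f 50 25 51
f 51 25 26
f 51 26 27

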